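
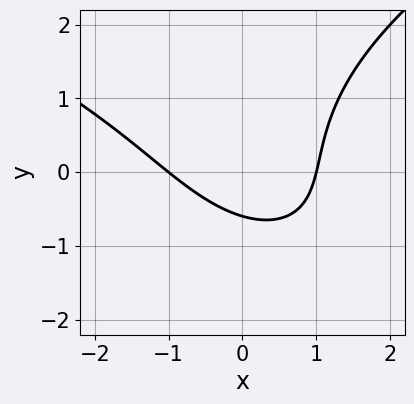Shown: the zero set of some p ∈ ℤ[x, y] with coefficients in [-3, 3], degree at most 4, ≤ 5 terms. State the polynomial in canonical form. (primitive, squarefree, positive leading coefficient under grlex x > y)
y^3 - 2*x^2 - 2*x*y + 3*y + 2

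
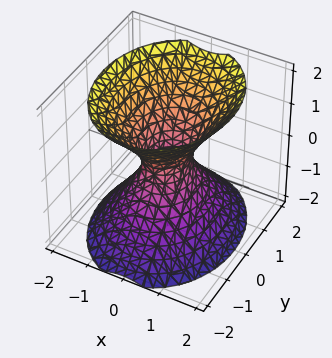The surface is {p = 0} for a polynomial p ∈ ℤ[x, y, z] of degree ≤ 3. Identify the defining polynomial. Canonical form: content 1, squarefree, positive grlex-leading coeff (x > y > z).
3*x^2 + 2*y^2 - 2*z^2 - 1

First, the degree is 2 — an hourglass — one-sheet hyperboloid; a quadric.
Then, symmetries: mirror symmetry y ↦ −y ⇒ only even powers of y; mirror symmetry x ↦ −x ⇒ only even powers of x; mirror symmetry z ↦ −z ⇒ only even powers of z.
Then, reading off the gridlines: the surface avoids every integer z-axis point in the box.
Finally, the integer polynomial consistent with all of this is the stated p.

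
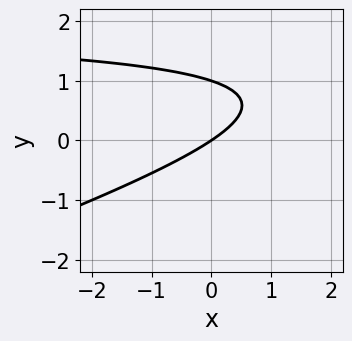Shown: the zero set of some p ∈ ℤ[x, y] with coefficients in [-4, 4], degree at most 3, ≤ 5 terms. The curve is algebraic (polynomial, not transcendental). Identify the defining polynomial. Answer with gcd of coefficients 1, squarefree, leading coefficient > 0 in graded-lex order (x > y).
x*y - 3*y^2 - 2*x + 3*y

1. Degree: the shape is more complex than any degree-1 curve, so deg p = 2.
2. Against the integer gridlines: among the integer gridlines, it crosses the y-axis at y ∈ {0, 1}; it crosses the x-axis at the gridline x = 0.
3. Fitting integer coefficients to these (and the overall shape) gives p.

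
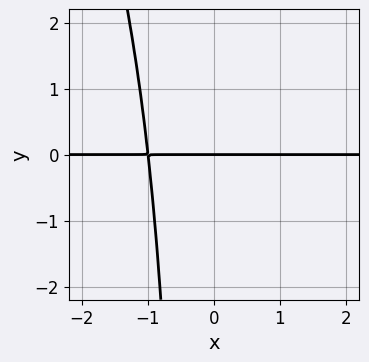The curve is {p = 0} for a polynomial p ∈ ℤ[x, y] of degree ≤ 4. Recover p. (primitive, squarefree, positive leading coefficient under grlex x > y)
(a) Degree: no degree-3 curve has this shape, so deg p = 4.
(b) From the axis intercepts and sections: every point of the x-axis in the box is on the curve; it meets the y-axis at y = 0 (among the integer gridlines).
(c) Putting this together gives p.

3*x^3*y + x^2*y^2 + 3*y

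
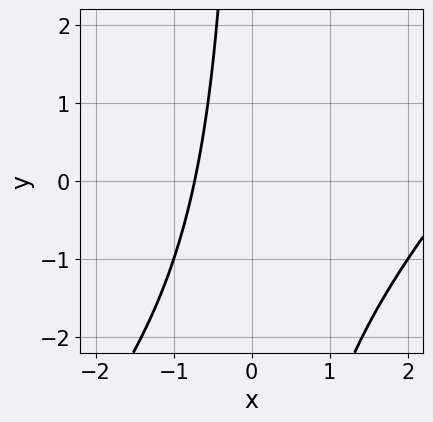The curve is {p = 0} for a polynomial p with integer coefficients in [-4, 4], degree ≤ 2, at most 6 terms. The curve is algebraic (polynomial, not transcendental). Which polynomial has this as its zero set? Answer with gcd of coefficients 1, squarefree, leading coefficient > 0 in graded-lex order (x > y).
x^2 - x*y - 2*x - 2

First, degree: no degree-1 curve has this shape, so deg p = 2.
Next, observable constraints: no y-intercept at any integer in the box.
Finally, these observations pin down the coefficients.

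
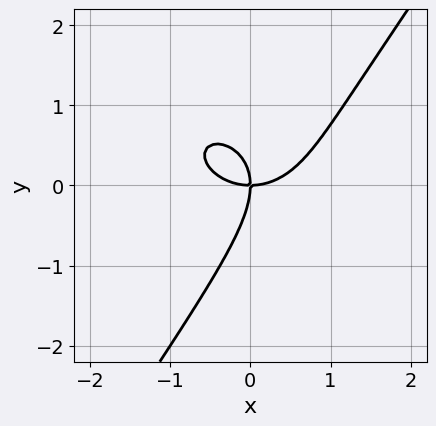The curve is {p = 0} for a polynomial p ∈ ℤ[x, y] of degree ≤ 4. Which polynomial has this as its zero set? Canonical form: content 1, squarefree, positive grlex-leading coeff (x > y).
2*x^3 + 2*x*y^2 - 2*y^3 - 3*x*y

First, deg p = 3.
Next, against the integer gridlines: one x-axis crossing is at x = 0; it crosses the y-axis at the gridline y = 0.
Finally, the integer polynomial consistent with all of this is the stated p.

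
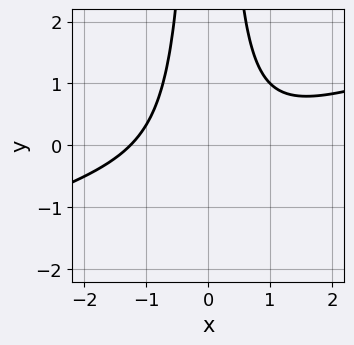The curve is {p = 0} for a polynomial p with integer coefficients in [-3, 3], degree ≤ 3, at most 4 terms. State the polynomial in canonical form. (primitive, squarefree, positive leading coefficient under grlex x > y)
x^3 - 3*x^2*y + 2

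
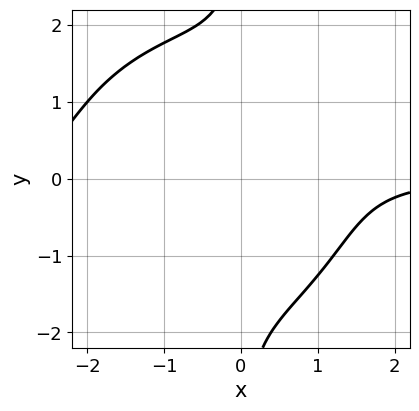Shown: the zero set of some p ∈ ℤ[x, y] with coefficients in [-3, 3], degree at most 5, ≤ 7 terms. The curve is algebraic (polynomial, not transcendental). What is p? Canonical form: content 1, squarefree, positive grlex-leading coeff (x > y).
First, degree: a generic line meets the curve in up to 4 points, so deg p = 4.
Then, observable constraints: the curve avoids every integer x-axis point in the box; the curve avoids every integer y-axis point in the box.
Finally, these observations pin down the coefficients.

x^3*y + x*y^3 + x^2*y - 2*x*y + 2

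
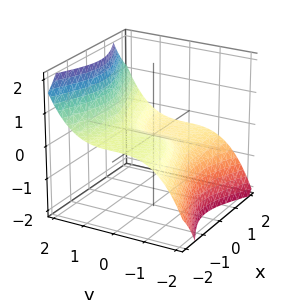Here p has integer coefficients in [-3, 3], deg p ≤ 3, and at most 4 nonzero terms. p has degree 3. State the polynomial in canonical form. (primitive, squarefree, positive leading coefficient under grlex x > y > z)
x^2*z - y^3 + x + 2*z

1. The degree is 3 — no degree-2 surface has this shape.
2. Observable constraints: it crosses the y-axis at the gridline y = 0; it meets the z-axis at z = 0 (among the integer gridlines); one x-axis crossing is at x = 0.
3. The integer polynomial consistent with all of this is the stated p.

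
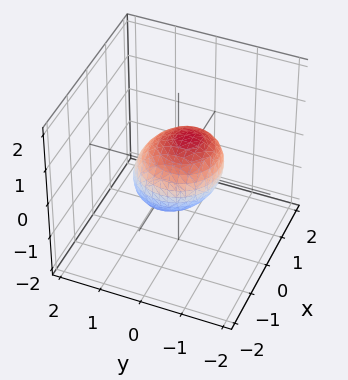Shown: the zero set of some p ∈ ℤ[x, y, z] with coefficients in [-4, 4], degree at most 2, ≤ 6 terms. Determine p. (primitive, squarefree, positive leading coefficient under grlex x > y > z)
deg p = 2. The shape is more complex than any degree-1 surface.
From the visible intercepts: among the integer gridlines, it crosses the z-axis at z ∈ {-1, 1}; among the integer gridlines, it crosses the x-axis at x ∈ {-1, 1}.
These observations pin down the coefficients. Check: (0, 1, 0) on the y-axis lies on the surface, and p(0, 1, 0) = 0. ✓

2*x^2 + 2*y^2 + y*z + 2*z^2 - 2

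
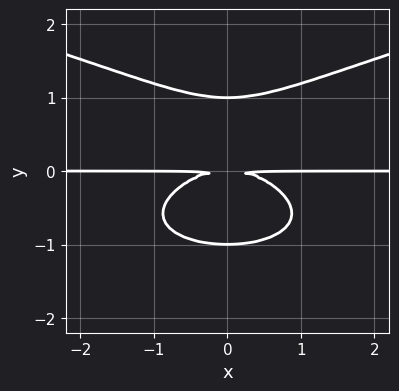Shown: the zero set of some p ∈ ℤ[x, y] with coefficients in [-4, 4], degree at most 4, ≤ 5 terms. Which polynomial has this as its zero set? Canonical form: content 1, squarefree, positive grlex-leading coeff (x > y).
1. Degree: a generic line meets the curve in up to 4 points, so deg p = 4.
2. Symmetries: the x ↦ −x reflection is a symmetry, so x appears only in even powers.
3. Reading off the gridlines: the y-axis gridline crossings are at y ∈ {-1, 1}; the visible x-axis segment lies entirely on the curve.
4. Together with the visible shape, these determine p as stated.

2*y^4 - x^2*y - 2*y^2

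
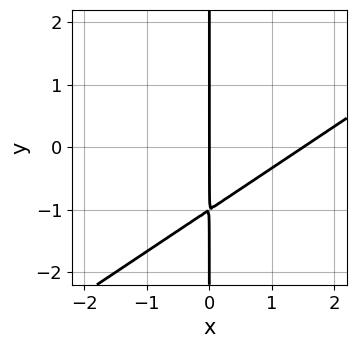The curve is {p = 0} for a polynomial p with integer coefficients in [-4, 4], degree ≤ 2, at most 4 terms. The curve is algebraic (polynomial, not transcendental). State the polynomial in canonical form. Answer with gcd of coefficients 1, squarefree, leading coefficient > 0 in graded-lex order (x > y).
(a) deg p = 2.
(b) Reading off the gridlines: every point of the y-axis in the box is on the curve; it meets the x-axis at x = 0 (among the integer gridlines).
(c) Together with the visible shape, these determine p as stated.

2*x^2 - 3*x*y - 3*x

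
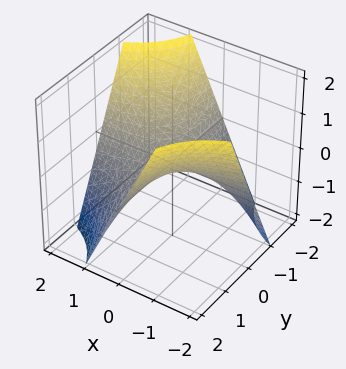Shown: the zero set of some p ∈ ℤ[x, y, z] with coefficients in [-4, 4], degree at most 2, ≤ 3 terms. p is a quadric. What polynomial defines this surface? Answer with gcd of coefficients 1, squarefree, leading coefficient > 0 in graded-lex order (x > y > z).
x*y + z

First, degree: a saddle surface; a quadric, so deg p = 2.
Then, observable constraints: every point of the y-axis in the box is on the surface; the visible x-axis segment lies entirely on the surface; it crosses the z-axis at the gridline z = 0.
Finally, these observations pin down the coefficients.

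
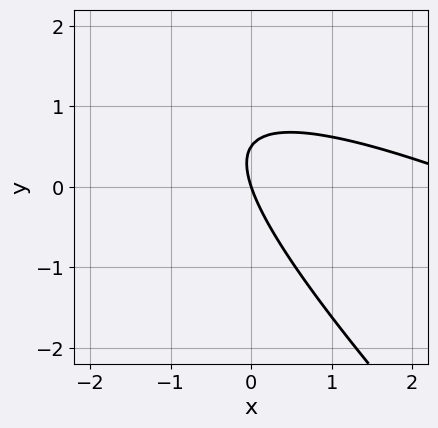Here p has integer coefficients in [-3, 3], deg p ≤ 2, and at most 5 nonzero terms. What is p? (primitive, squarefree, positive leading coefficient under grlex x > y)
First, deg p = 2. The shape is more complex than any degree-1 curve.
Then, against the integer gridlines: it meets the y-axis at y = 0 (among the integer gridlines); it meets the x-axis at x = 0 (among the integer gridlines).
Finally, fitting integer coefficients to these (and the overall shape) gives p.

x^2 + 3*x*y + 2*y^2 - 3*x - y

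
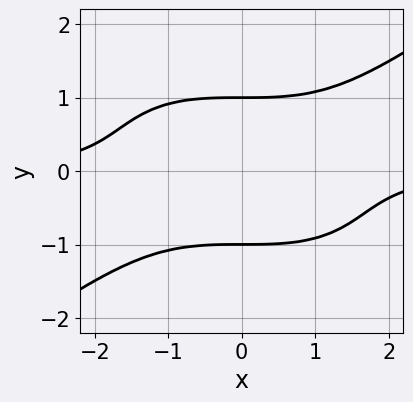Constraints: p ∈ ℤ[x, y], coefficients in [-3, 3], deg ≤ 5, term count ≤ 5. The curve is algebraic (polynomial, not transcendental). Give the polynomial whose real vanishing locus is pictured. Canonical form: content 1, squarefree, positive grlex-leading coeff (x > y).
x^3*y - 3*y^4 + 3

First, the degree is 4 — the shape is more complex than any degree-3 curve.
Then, from the visible intercepts: among the integer gridlines, it crosses the y-axis at y ∈ {-1, 1}; the curve avoids every integer x-axis point in the box.
Finally, putting this together gives p.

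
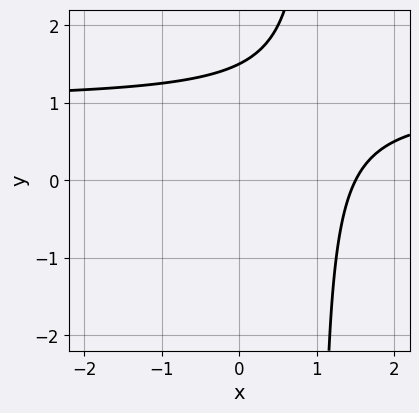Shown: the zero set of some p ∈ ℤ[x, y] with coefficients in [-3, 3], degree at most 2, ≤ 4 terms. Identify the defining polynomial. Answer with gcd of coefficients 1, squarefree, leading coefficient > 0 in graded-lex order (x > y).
2*x*y - 2*x - 2*y + 3

1. deg p = 2.
2. Putting this together gives p.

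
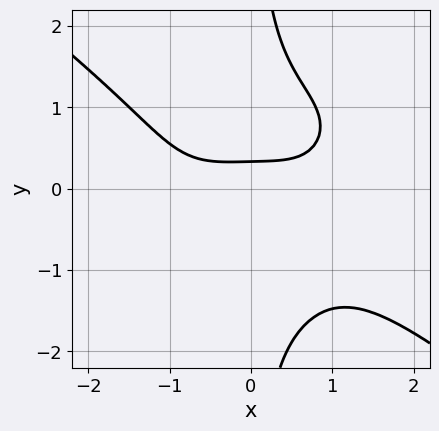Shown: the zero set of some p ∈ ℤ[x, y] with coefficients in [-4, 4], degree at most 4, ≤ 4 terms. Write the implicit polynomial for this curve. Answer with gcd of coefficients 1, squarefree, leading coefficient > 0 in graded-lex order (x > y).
(a) deg p = 4.
(b) Checking where it meets the axes: the curve avoids every integer x-axis point in the box.
(c) Solving for integer coefficients yields p as stated.

x^4 + 2*x*y^3 - 3*y + 1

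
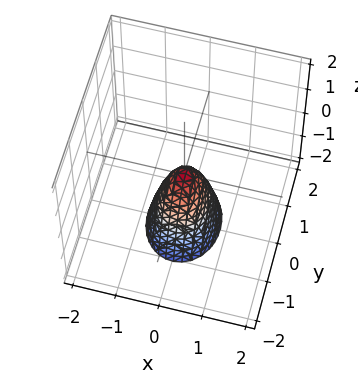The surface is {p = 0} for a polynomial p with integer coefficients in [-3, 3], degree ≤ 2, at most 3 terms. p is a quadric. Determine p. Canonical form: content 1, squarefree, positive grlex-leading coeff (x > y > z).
3*x^2 + 2*y^2 + z

First, degree: a paraboloid; a quadric, so deg p = 2.
Next, symmetries: it's symmetric under y → −y, forcing even powers of y; it's symmetric under x → −x, forcing even powers of x.
Next, from the axis intercepts and sections: it crosses the z-axis at the gridline z = 0; it meets the y-axis at y = 0 (among the integer gridlines).
Finally, solving for integer coefficients yields p as stated.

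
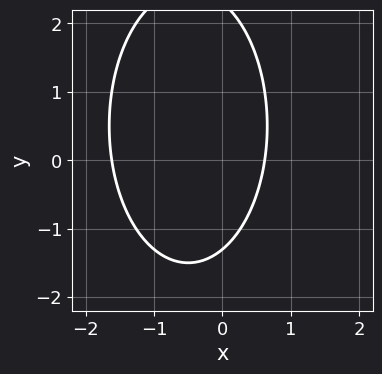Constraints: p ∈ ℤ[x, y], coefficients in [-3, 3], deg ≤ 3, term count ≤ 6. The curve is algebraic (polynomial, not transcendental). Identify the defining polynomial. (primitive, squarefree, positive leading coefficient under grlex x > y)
3*x^2 + y^2 + 3*x - y - 3

1. Degree: the shape is more complex than any degree-1 curve, so deg p = 2.
2. Putting this together gives p.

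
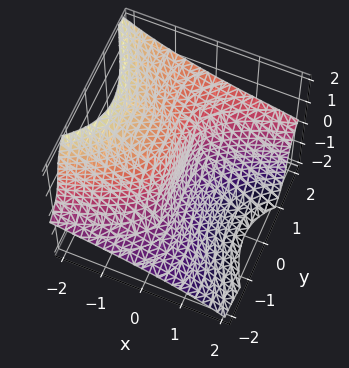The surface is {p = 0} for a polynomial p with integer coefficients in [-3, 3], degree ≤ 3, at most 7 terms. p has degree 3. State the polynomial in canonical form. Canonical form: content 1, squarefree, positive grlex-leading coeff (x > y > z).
2*x*z^2 - y^3 + 2*y^2*z + 2*z^3 + 3*x

1. Degree: the shape is more complex than any degree-2 surface, so deg p = 3.
2. From the visible intercepts: it meets the x-axis at x = 0 (among the integer gridlines); it meets the y-axis at y = 0 (among the integer gridlines).
3. Matching integer coefficients to the picture gives p.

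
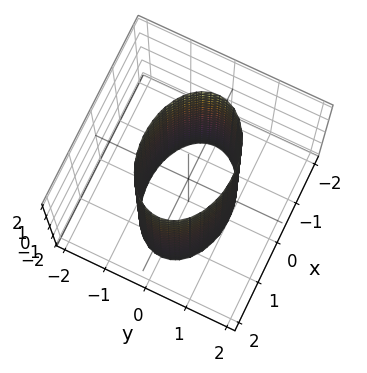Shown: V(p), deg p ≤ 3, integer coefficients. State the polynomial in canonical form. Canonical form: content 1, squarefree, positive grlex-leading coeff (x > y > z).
x^2 + 2*y^2 - 2

The degree is 2 — a cylinder; a quadric.
Symmetries: it's symmetric under x → −x, forcing even powers of x; it's symmetric under y → −y, forcing even powers of y; it's symmetric under z → −z, forcing even powers of z.
Observable constraints: the surface avoids every integer z-axis point in the box; the y-axis gridline crossings are at y ∈ {-1, 1}.
Assembling these constraints gives the stated polynomial.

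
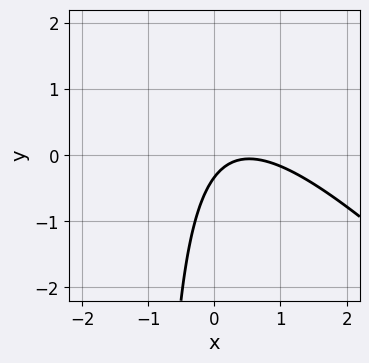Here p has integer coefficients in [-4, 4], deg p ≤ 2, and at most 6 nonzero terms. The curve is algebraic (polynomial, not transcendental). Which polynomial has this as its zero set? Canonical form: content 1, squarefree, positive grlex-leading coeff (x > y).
3*x^2 + 3*x*y - 3*x + 3*y + 1

(a) deg p = 2.
(b) Observable constraints: the curve avoids every integer x-axis point in the box.
(c) Solving for integer coefficients yields p as stated.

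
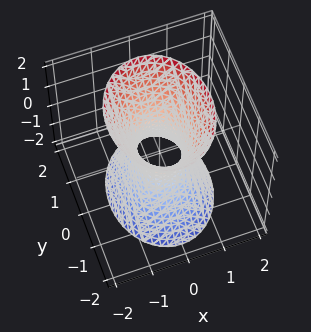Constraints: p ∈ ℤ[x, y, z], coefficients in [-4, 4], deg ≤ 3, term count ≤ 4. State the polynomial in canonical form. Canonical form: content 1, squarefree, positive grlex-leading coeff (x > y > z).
First, degree: an hourglass — one-sheet hyperboloid; a quadric, so deg p = 2.
Next, symmetries: it's symmetric under z → −z, forcing even powers of z; it's symmetric under y → −y, forcing even powers of y; the x ↦ −x reflection is a symmetry, so x appears only in even powers.
Next, against the integer gridlines: the surface avoids every integer z-axis point in the box.
Finally, fitting integer coefficients to these (and the overall shape) gives p.

3*x^2 + 2*y^2 - z^2 - 1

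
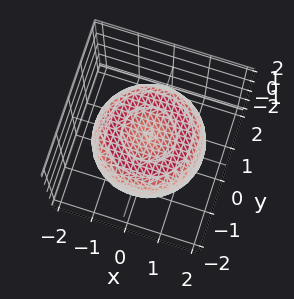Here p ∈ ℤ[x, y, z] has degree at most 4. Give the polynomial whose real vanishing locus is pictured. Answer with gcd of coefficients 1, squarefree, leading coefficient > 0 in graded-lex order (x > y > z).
Degree: no degree-3 surface has this shape, so deg p = 4.
Symmetries: the surface is invariant under rotation about z: p = q(x² + y², z).
Observable constraints: a circular section at z = 0 has radius between 1 and 2.
These observations pin down the coefficients.

x^4 + 2*x^2*y^2 + y^4 - 2*x^2 - 2*y^2 + 3*z^2 - 1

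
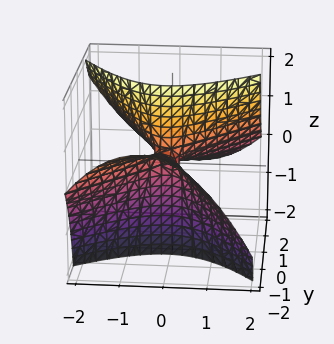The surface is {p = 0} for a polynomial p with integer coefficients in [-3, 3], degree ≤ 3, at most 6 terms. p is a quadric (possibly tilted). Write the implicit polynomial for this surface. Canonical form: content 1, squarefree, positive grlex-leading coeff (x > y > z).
2*x^2 - x*y - y^2 - 3*y*z - z

deg p = 2.
Reading off the gridlines: one z-axis crossing is at z = 0; it meets the y-axis at y = 0 (among the integer gridlines); it crosses the x-axis at the gridline x = 0.
The integer polynomial consistent with all of this is the stated p.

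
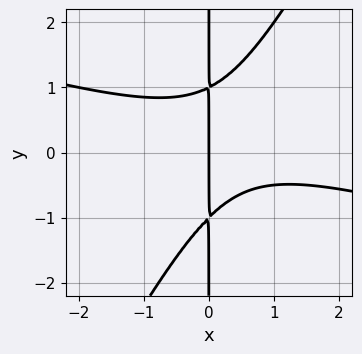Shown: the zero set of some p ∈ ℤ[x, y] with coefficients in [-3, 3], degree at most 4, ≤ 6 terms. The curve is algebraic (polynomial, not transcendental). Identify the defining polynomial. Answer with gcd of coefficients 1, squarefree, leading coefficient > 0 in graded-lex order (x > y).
(a) Degree: the shape is more complex than any degree-2 curve, so deg p = 3.
(b) Against the integer gridlines: it meets the x-axis at x = 0 (among the integer gridlines); the visible y-axis segment lies entirely on the curve.
(c) Assembling these constraints gives the stated polynomial.

x^3 + 3*x^2*y - 2*x*y^2 - x^2 + 2*x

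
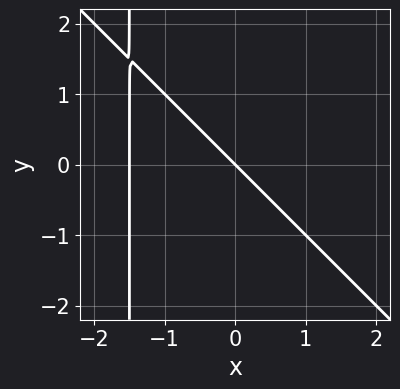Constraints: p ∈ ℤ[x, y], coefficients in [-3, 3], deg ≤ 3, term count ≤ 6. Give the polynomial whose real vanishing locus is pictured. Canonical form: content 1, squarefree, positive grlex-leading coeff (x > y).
(a) The degree is 2 — no degree-1 curve has this shape.
(b) Checking where it meets the axes: it meets the x-axis at x = 0 (among the integer gridlines); one y-axis crossing is at y = 0.
(c) Solving for integer coefficients yields p as stated.

2*x^2 + 2*x*y + 3*x + 3*y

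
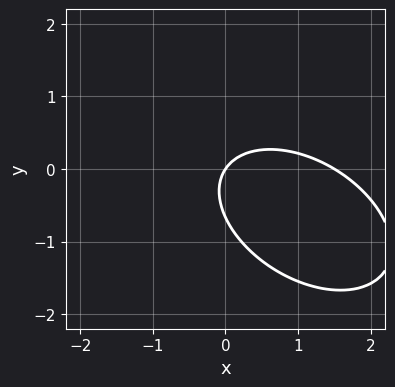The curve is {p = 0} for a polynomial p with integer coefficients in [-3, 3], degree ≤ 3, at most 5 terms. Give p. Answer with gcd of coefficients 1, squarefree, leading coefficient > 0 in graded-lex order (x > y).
deg p = 2. No degree-1 curve has this shape.
From the axis intercepts and sections: it crosses the y-axis at the gridline y = 0; it meets the x-axis at x = 0 (among the integer gridlines).
The integer polynomial consistent with all of this is the stated p.

2*x^2 + 2*x*y + 3*y^2 - 3*x + 2*y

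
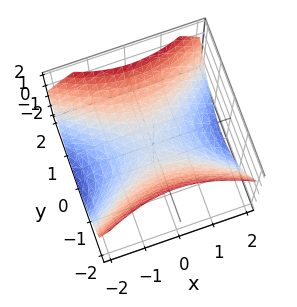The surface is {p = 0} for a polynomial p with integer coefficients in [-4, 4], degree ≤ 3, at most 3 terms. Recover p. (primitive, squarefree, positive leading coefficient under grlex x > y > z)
x^2 - 2*y^2 + 3*z

First, deg p = 2.
Next, symmetries: it's symmetric under y → −y, forcing even powers of y; the x ↦ −x reflection is a symmetry, so x appears only in even powers.
Then, from the axis intercepts and sections: one y-axis crossing is at y = 0; one x-axis crossing is at x = 0; one z-axis crossing is at z = 0.
Finally, putting this together gives p.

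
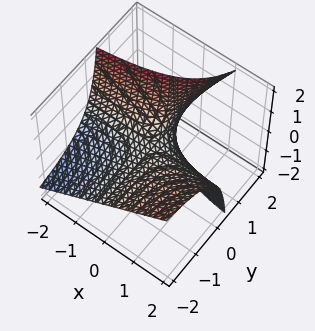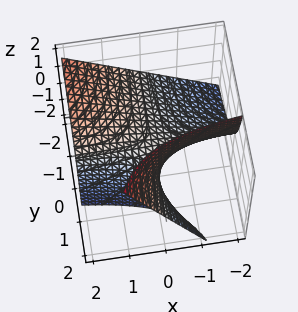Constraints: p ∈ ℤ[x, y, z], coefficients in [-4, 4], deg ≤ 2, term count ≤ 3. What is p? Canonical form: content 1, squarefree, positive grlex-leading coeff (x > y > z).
The degree is 2 — no degree-1 surface has this shape.
Reading off the gridlines: every point of the y-axis in the box is on the surface; the visible x-axis segment lies entirely on the surface; it meets the z-axis at z = 0 (among the integer gridlines).
Fitting integer coefficients to these (and the overall shape) gives p.

x*y - y*z + z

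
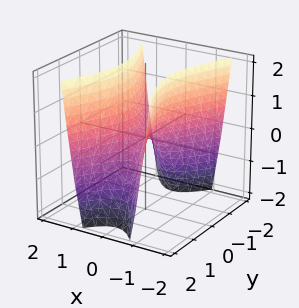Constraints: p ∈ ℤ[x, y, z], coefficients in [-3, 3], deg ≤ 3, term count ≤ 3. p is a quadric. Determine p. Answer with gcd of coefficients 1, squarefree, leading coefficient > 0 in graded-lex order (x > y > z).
(a) Degree: a saddle surface; a quadric, so deg p = 2.
(b) Symmetries: mirror symmetry x ↦ −x ⇒ only even powers of x; the y ↦ −y reflection is a symmetry, so y appears only in even powers.
(c) Against the integer gridlines: one z-axis crossing is at z = 0; it crosses the y-axis at the gridline y = 0; one x-axis crossing is at x = 0.
(d) Matching integer coefficients to the picture gives p.

3*x^2 - y^2 - z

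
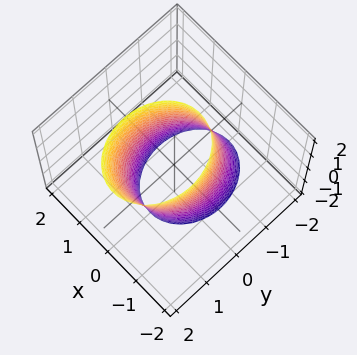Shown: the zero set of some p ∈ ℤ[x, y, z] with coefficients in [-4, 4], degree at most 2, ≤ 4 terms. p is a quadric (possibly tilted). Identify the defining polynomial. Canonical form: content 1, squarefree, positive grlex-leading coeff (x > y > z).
3*x^2 + 2*y^2 - y*z - 3

deg p = 2. No degree-1 surface has this shape.
Checking where it meets the axes: the x-axis gridline crossings are at x ∈ {-1, 1}; it misses every integer gridline on the z-axis.
These observations pin down the coefficients.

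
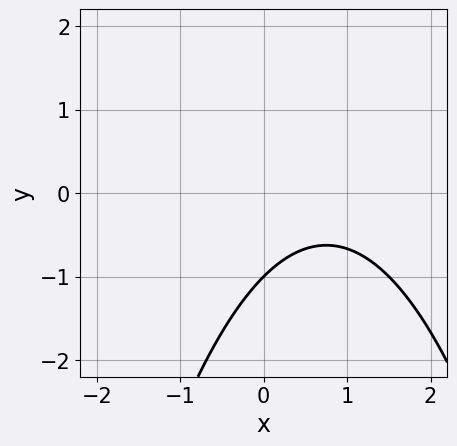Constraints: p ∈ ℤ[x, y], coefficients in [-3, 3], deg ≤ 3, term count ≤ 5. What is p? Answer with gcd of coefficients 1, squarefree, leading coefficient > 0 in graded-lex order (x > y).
2*x^2 - 3*x + 3*y + 3

First, the degree is 2 — no degree-1 curve has this shape.
Then, against the integer gridlines: one y-axis crossing is at y = -1; no x-intercept at any integer in the box.
Finally, matching integer coefficients to the picture gives p.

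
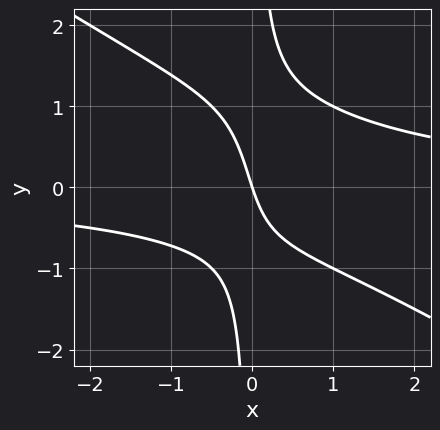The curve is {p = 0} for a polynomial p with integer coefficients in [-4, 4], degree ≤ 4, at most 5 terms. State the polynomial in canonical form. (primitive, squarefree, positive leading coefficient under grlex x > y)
1. deg p = 3.
2. Observable constraints: it meets the y-axis at y = 0 (among the integer gridlines); one x-axis crossing is at x = 0.
3. Putting this together gives p.

2*x^2*y + 3*x*y^2 - x*y - 3*x - y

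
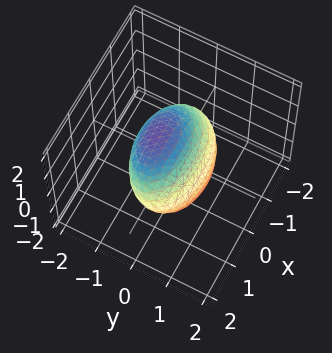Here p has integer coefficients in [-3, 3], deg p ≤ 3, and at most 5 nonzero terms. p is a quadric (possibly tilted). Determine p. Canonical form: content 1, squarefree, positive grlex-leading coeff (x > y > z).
(a) Degree: a generic line meets the surface in up to 2 points, so deg p = 2.
(b) Matching integer coefficients to the picture gives p.

x^2 + 3*y^2 + 3*y*z + 3*z^2 - 2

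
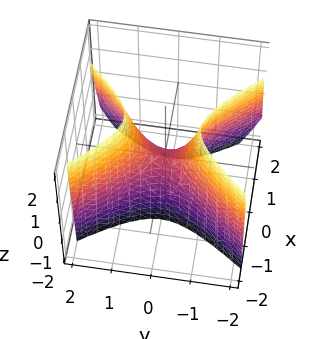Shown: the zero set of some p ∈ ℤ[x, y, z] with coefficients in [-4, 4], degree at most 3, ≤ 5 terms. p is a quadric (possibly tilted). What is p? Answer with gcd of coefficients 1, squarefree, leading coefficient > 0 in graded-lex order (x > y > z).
3*x^2 + x*z - 2*y^2 + z

(a) The degree is 2 — the shape is more complex than any degree-1 surface.
(b) From the axis intercepts and sections: it meets the z-axis at z = 0 (among the integer gridlines); one y-axis crossing is at y = 0; it meets the x-axis at x = 0 (among the integer gridlines).
(c) Putting this together gives p.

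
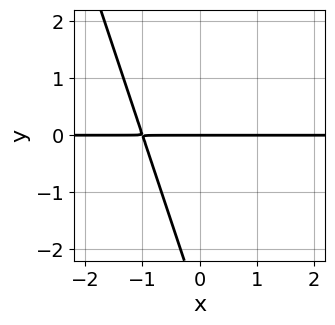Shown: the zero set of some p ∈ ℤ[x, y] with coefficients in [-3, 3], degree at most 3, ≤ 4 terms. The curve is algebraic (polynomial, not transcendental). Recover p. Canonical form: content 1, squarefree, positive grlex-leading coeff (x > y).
3*x*y + y^2 + 3*y

Degree: a generic line meets the curve in up to 2 points, so deg p = 2.
From the visible intercepts: one y-axis crossing is at y = 0; every point of the x-axis in the box is on the curve.
These observations pin down the coefficients.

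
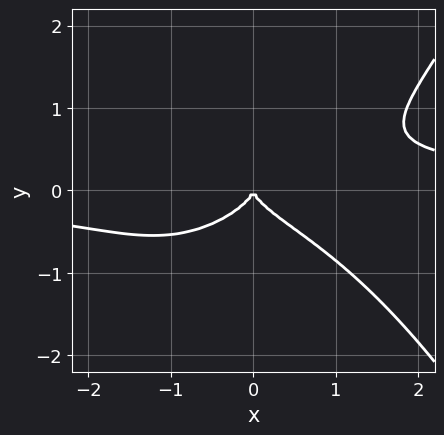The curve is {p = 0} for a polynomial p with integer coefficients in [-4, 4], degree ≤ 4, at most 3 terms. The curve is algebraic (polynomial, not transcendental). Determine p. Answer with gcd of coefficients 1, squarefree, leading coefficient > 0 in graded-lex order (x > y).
x^3*y - 3*y^3 - x^2

(a) deg p = 4.
(b) From the visible intercepts: one x-axis crossing is at x = 0; it crosses the y-axis at the gridline y = 0.
(c) Putting this together gives p.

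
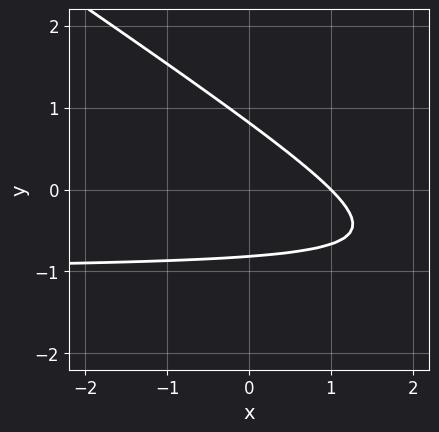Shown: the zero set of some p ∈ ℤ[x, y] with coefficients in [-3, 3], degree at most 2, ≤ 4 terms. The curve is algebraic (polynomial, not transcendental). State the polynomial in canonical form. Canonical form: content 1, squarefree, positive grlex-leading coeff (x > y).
2*x*y + 3*y^2 + 2*x - 2

(a) The degree is 2 — the shape is more complex than any degree-1 curve.
(b) Checking where it meets the axes: it crosses the x-axis at the gridline x = 1.
(c) Solving for integer coefficients yields p as stated.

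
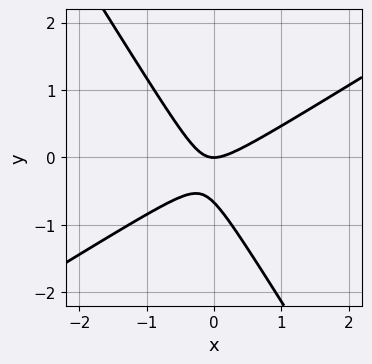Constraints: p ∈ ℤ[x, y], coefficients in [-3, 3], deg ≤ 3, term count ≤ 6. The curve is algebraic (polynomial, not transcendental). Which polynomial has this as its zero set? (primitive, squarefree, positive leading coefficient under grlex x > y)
(a) deg p = 2.
(b) Checking where it meets the axes: it crosses the y-axis at the gridline y = 0; it meets the x-axis at x = 0 (among the integer gridlines).
(c) Matching integer coefficients to the picture gives p.

3*x^2 - 3*x*y - 3*y^2 - 2*y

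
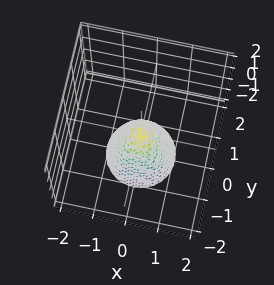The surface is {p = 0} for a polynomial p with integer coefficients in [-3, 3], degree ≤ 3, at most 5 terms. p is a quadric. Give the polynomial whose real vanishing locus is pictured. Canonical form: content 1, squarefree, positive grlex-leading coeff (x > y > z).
1. Degree: a single bowl opening along one axis; a quadric, so deg p = 2.
2. Symmetries: the surface is invariant under rotation about z: p = q(x² + y², z).
3. Observable constraints: a circular section at z = -1 has radius between 0 and 1; one x-axis crossing is at x = 0; one z-axis crossing is at z = 0; it meets the y-axis at y = 0 (among the integer gridlines).
4. Assembling these constraints gives the stated polynomial.

2*x^2 + 2*y^2 + z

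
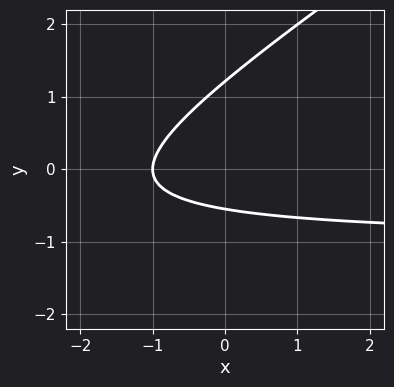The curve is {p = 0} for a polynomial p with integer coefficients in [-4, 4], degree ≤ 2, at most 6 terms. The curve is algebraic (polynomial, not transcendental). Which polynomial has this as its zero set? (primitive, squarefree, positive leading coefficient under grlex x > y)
(a) deg p = 2.
(b) Reading off the gridlines: one x-axis crossing is at x = -1.
(c) The integer polynomial consistent with all of this is the stated p.

2*x*y - 3*y^2 + 2*x + 2*y + 2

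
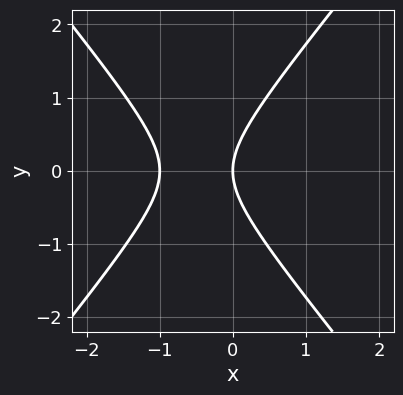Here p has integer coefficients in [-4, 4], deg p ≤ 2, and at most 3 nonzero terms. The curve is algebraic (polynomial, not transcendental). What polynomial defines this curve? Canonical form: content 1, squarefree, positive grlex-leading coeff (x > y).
The degree is 2 — no degree-1 curve has this shape.
Symmetries: mirror symmetry y ↦ −y ⇒ only even powers of y.
From the axis intercepts and sections: it crosses the y-axis at the gridline y = 0; the x-axis gridline crossings are at x ∈ {-1, 0}.
Fitting integer coefficients to these (and the overall shape) gives p.

3*x^2 - 2*y^2 + 3*x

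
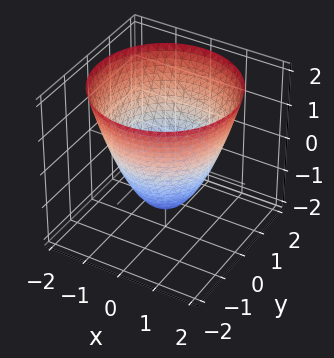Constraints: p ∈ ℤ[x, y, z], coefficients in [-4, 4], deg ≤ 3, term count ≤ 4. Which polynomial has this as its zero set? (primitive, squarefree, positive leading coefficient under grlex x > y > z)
2*x^2 + 2*y^2 - 2*z - 3

First, degree: a generic line meets the surface in up to 2 points, so deg p = 2.
Next, symmetries: rotational symmetry about the z-axis ⇒ p depends on x, y only through x² + y².
Next, from the axis intercepts and sections: a circular section at z = 0 has radius between 1 and 2.
Finally, putting this together gives p.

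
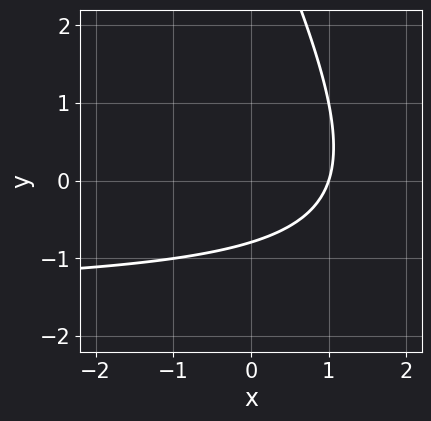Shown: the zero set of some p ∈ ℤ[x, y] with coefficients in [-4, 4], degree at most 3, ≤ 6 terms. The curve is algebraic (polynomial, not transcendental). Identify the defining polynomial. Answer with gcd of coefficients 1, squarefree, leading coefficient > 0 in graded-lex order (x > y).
2*x*y + y^2 + 3*x - 3*y - 3

First, the degree is 2 — no degree-1 curve has this shape.
Next, observable constraints: one x-axis crossing is at x = 1.
Finally, fitting integer coefficients to these (and the overall shape) gives p.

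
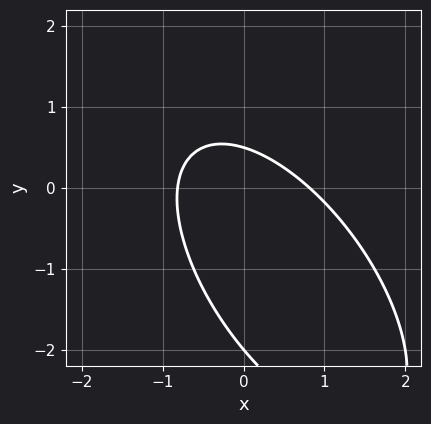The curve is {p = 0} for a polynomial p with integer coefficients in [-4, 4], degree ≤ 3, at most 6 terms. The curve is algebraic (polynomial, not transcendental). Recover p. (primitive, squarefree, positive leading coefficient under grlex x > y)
(a) deg p = 2. A generic line meets the curve in up to 2 points.
(b) Against the integer gridlines: it meets the y-axis at y = -2 (among the integer gridlines).
(c) The integer polynomial consistent with all of this is the stated p.

3*x^2 + 3*x*y + 2*y^2 + 3*y - 2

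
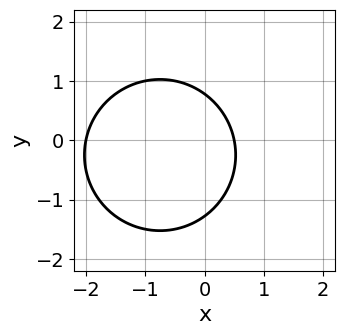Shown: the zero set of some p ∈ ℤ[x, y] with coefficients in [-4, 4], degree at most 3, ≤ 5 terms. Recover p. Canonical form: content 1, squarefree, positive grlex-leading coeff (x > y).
2*x^2 + 2*y^2 + 3*x + y - 2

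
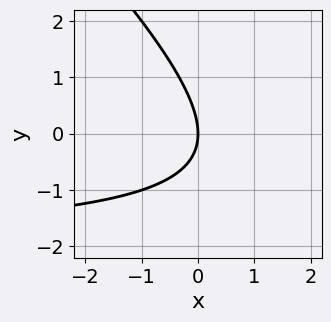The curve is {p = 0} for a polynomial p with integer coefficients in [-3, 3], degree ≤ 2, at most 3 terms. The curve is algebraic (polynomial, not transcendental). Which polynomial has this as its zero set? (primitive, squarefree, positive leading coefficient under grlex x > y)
First, the degree is 2 — a generic line meets the curve in up to 2 points.
Then, from the visible intercepts: one x-axis crossing is at x = 0; it meets the y-axis at y = 0 (among the integer gridlines).
Finally, solving for integer coefficients yields p as stated.

x*y + y^2 + 2*x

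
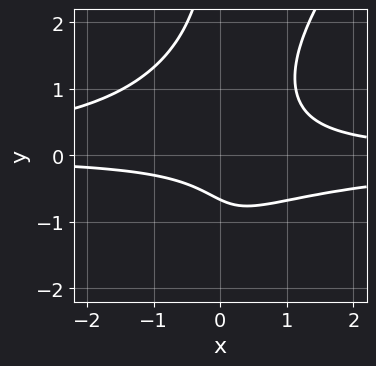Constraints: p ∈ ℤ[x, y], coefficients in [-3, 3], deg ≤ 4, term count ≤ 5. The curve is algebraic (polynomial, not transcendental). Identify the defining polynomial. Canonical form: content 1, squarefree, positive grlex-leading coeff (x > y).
(a) deg p = 4. No degree-3 curve has this shape.
(b) From the visible intercepts: no x-intercept at any integer in the box.
(c) Putting this together gives p.

3*x^2*y^2 - 2*x*y^3 + 3*x*y - 3*y - 2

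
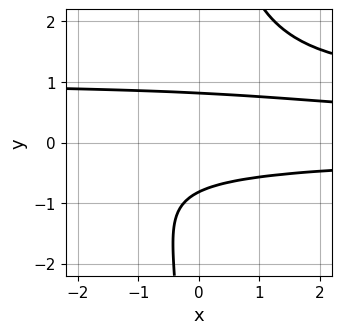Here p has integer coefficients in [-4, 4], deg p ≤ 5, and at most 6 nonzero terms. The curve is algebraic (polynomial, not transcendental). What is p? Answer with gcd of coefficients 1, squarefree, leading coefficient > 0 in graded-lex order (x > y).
(a) The degree is 4 — a generic line meets the curve in up to 4 points.
(b) Against the integer gridlines: the curve avoids every integer x-axis point in the box.
(c) Fitting integer coefficients to these (and the overall shape) gives p.

2*x*y^3 - 2*x*y^2 - 3*y^2 + 2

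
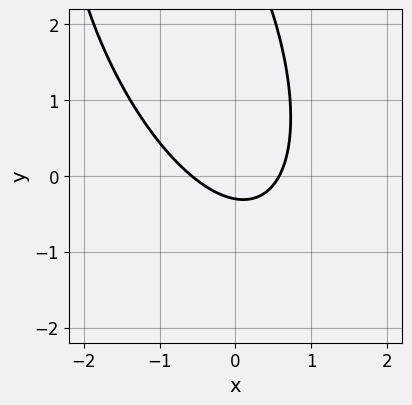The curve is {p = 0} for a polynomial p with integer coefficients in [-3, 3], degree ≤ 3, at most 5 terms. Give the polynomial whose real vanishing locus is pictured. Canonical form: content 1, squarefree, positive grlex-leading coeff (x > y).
3*x^2 + 2*x*y + y^2 - 3*y - 1

The degree is 2 — a generic line meets the curve in up to 2 points.
Solving for integer coefficients yields p as stated.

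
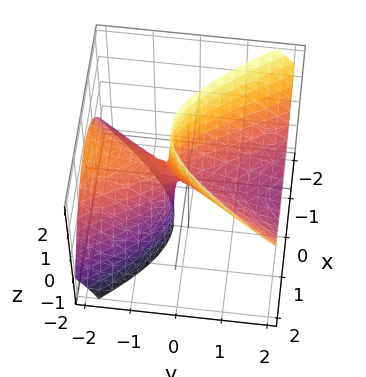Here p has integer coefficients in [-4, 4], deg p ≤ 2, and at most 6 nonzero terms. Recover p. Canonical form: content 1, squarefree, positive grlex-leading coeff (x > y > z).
3*x^2 - y^2 - 3*y*z - z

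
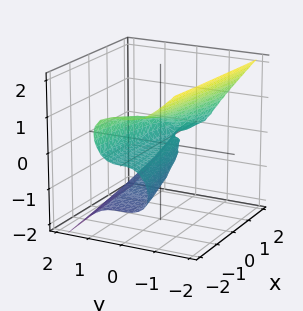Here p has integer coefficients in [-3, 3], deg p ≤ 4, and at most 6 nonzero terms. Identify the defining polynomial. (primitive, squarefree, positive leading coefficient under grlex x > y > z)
1. The degree is 3 — the shape is more complex than any degree-2 surface.
2. From the axis intercepts and sections: the visible x-axis segment lies entirely on the surface; one y-axis crossing is at y = 0; it meets the z-axis at z = 0 (among the integer gridlines).
3. Assembling these constraints gives the stated polynomial.

3*y^3 + 2*z^3 + x*z - z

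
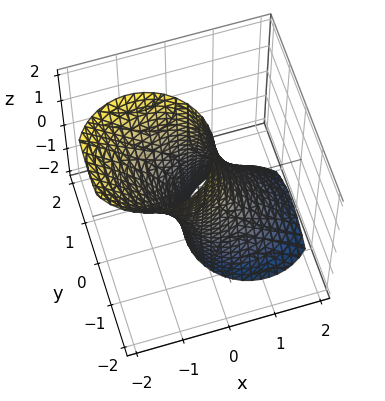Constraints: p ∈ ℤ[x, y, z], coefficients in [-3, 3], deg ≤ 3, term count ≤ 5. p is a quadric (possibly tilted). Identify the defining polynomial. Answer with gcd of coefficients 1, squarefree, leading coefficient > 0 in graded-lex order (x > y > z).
3*x^2 + 3*x*z + 3*y^2 - 2

First, deg p = 2. No degree-1 surface has this shape.
Next, from the axis intercepts and sections: it misses every integer gridline on the z-axis.
Finally, solving for integer coefficients yields p as stated.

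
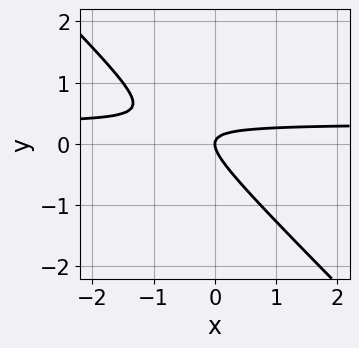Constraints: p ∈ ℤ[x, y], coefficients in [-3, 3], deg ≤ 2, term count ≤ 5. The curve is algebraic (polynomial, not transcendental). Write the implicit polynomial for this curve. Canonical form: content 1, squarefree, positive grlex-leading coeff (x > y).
3*x*y + 3*y^2 - x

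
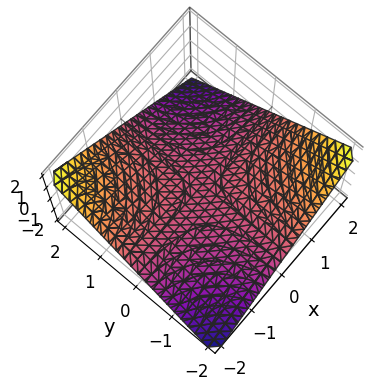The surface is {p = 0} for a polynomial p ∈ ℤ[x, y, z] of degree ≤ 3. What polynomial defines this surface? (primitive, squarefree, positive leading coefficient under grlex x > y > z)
x*y + 2*z

deg p = 2.
Observable constraints: every point of the y-axis in the box is on the surface; every point of the x-axis in the box is on the surface; it meets the z-axis at z = 0 (among the integer gridlines).
Together with the visible shape, these determine p as stated.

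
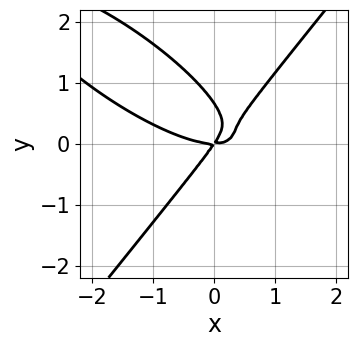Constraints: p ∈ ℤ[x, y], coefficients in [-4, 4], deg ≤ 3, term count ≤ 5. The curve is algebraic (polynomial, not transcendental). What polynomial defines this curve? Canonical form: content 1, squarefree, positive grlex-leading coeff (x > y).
1. deg p = 3. A generic line meets the curve in up to 3 points.
2. Reading off the gridlines: one x-axis crossing is at x = 0; it meets the y-axis at y = 0 (among the integer gridlines).
3. The integer polynomial consistent with all of this is the stated p.

2*x^3 + 3*x^2*y - 3*y^3 - 3*x*y + 2*y^2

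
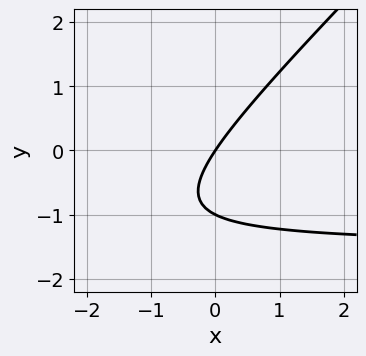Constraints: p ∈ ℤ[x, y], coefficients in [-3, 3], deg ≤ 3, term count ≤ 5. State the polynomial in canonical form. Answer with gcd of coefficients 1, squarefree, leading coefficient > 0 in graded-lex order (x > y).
2*x*y - 2*y^2 + 3*x - 2*y

First, the degree is 2 — no degree-1 curve has this shape.
Next, reading off the gridlines: the y-axis gridline crossings are at y ∈ {-1, 0}; it crosses the x-axis at the gridline x = 0.
Finally, these observations pin down the coefficients.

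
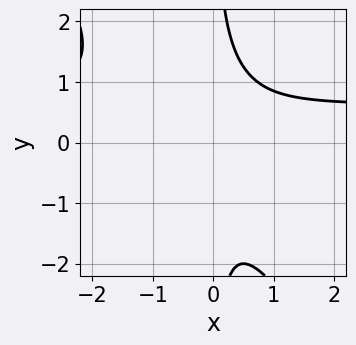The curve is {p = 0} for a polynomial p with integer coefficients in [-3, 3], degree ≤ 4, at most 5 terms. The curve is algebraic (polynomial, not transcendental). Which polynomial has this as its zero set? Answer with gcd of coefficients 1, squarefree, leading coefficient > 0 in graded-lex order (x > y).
3*x^2*y + 2*x*y^2 - 2*x^2 - 2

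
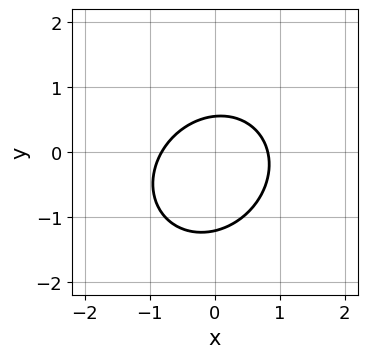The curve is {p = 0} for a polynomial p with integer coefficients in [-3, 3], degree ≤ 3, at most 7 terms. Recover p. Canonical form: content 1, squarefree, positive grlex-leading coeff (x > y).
(a) deg p = 2. The shape is more complex than any degree-1 curve.
(b) The integer polynomial consistent with all of this is the stated p.

3*x^2 - x*y + 3*y^2 + 2*y - 2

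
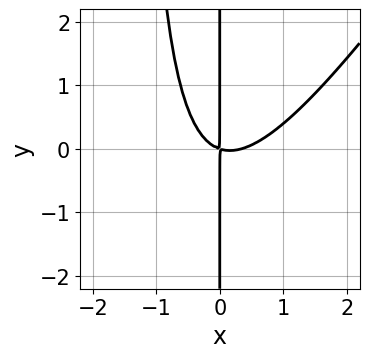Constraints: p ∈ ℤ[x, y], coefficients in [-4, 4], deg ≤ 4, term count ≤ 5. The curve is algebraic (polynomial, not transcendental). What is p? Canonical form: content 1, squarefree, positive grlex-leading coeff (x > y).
(a) deg p = 3. A generic line meets the curve in up to 3 points.
(b) From the axis intercepts and sections: the visible y-axis segment lies entirely on the curve.
(c) Putting this together gives p.

3*x^3 - 2*x^2*y - x^2 - 3*x*y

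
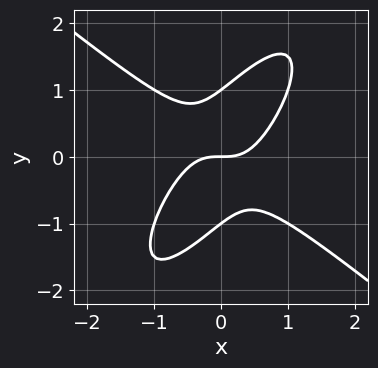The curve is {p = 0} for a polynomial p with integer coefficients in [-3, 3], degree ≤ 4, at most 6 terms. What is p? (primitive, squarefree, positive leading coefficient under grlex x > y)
(a) Degree: a generic line meets the curve in up to 3 points, so deg p = 3.
(b) Reading off the gridlines: among the integer gridlines, it crosses the y-axis at y ∈ {-1, 0, 1}; it meets the x-axis at x = 0 (among the integer gridlines).
(c) Together with the visible shape, these determine p as stated.

3*x^3 - 3*x*y^2 + 2*y^3 - 2*y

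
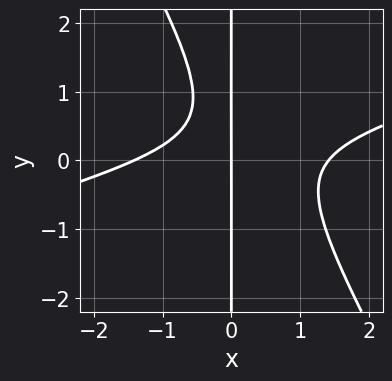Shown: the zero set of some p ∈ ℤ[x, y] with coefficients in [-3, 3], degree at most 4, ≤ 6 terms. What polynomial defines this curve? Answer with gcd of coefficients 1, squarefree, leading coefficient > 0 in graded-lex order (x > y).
(a) Degree: a generic line meets the curve in up to 3 points, so deg p = 3.
(b) From the visible intercepts: every point of the y-axis in the box is on the curve; one x-axis crossing is at x = 0.
(c) These observations pin down the coefficients.

x^3 - 3*x^2*y - 2*x*y^2 + 2*x*y - 2*x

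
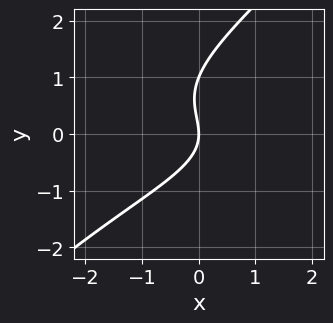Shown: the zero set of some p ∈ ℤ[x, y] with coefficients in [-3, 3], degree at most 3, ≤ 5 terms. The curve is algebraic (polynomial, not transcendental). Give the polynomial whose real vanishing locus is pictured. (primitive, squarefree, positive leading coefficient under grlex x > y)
2*x*y^2 - 2*y^3 + 2*y^2 + 3*x

(a) Degree: a generic line meets the curve in up to 3 points, so deg p = 3.
(b) From the axis intercepts and sections: it crosses the x-axis at the gridline x = 0; the y-axis gridline crossings are at y ∈ {0, 1}.
(c) Solving for integer coefficients yields p as stated.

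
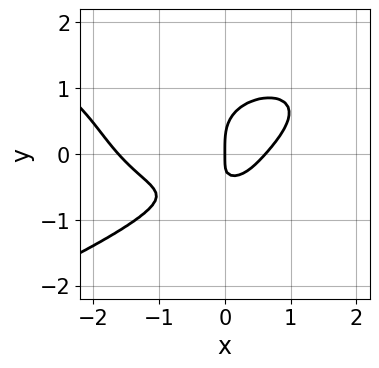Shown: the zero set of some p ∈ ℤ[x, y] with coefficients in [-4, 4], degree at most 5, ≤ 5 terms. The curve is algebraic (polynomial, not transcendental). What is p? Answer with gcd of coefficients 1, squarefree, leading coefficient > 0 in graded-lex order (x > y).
1. Degree: no degree-3 curve has this shape, so deg p = 4.
2. Reading off the gridlines: one y-axis crossing is at y = 0; it meets the x-axis at x = 0 (among the integer gridlines).
3. Assembling these constraints gives the stated polynomial.

2*y^4 + x^3 + x^2 - 2*x*y - x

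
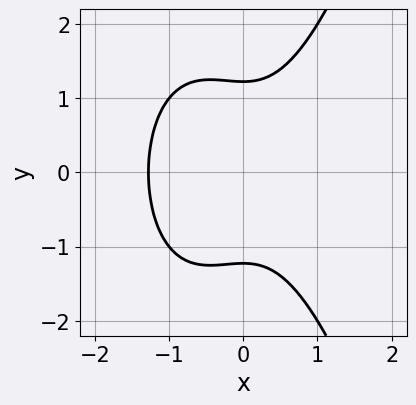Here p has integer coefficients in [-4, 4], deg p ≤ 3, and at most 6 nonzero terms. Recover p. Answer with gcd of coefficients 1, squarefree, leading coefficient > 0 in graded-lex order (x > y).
1. Degree: the shape is more complex than any degree-2 curve, so deg p = 3.
2. Symmetries: it's symmetric under y → −y, forcing even powers of y.
3. Matching integer coefficients to the picture gives p.

3*x^3 + 2*x^2 - 2*y^2 + 3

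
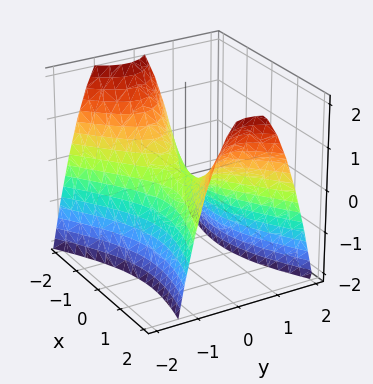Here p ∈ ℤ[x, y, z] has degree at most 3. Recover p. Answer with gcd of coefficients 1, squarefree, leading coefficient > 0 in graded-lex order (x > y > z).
x^2 + x*y - 3*y^2 - 2*z

1. The degree is 2 — no degree-1 surface has this shape.
2. Reading off the gridlines: it crosses the y-axis at the gridline y = 0; it meets the x-axis at x = 0 (among the integer gridlines).
3. Matching integer coefficients to the picture gives p.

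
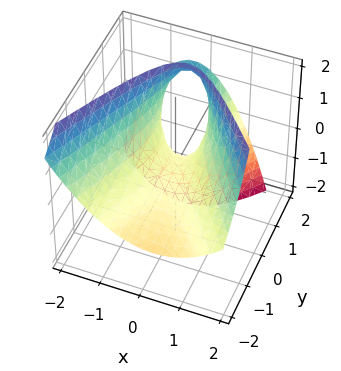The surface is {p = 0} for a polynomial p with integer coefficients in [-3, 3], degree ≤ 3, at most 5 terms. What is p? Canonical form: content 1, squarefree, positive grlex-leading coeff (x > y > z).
3*x^2 + x*y - y^2 + 3*y*z - 3*z

(a) The degree is 2 — no degree-1 surface has this shape.
(b) Reading off the gridlines: it crosses the x-axis at the gridline x = 0; it meets the y-axis at y = 0 (among the integer gridlines).
(c) Fitting integer coefficients to these (and the overall shape) gives p.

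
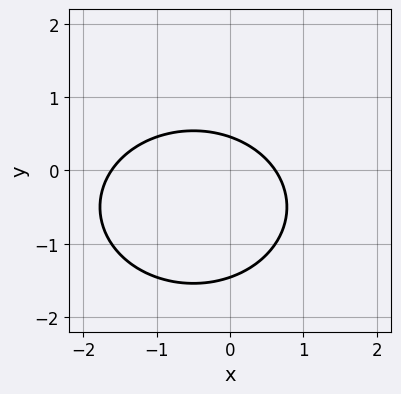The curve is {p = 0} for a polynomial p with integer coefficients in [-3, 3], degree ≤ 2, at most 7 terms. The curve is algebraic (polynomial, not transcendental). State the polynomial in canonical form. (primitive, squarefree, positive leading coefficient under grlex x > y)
1. deg p = 2.
2. Solving for integer coefficients yields p as stated.

2*x^2 + 3*y^2 + 2*x + 3*y - 2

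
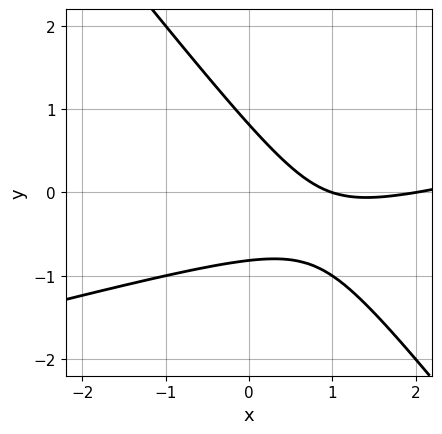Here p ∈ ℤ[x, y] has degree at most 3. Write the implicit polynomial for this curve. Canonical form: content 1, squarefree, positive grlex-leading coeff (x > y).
x^2 - 3*x*y - 3*y^2 - 3*x + 2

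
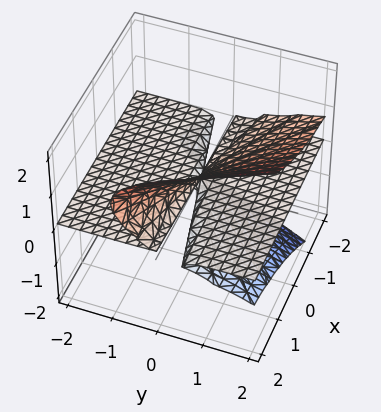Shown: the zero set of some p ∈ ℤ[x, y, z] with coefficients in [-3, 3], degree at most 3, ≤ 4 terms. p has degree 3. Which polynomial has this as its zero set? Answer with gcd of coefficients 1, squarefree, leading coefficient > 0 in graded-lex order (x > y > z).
x*z^2 - z^3 + y*z

(a) Degree: the shape is more complex than any degree-2 surface, so deg p = 3.
(b) From the axis intercepts and sections: every point of the y-axis in the box is on the surface; every point of the x-axis in the box is on the surface.
(c) Together with the visible shape, these determine p as stated.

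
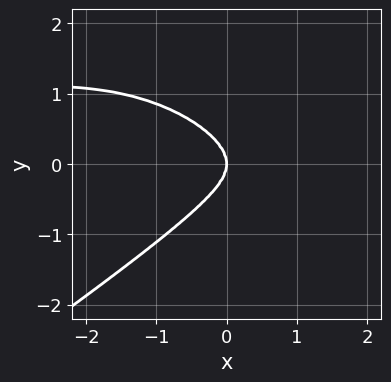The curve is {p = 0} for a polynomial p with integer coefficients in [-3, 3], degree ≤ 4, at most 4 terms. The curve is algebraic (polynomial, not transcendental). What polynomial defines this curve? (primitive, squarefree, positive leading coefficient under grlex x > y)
1. deg p = 4. A generic line meets the curve in up to 4 points.
2. Against the integer gridlines: one y-axis crossing is at y = 0; it meets the x-axis at x = 0 (among the integer gridlines).
3. The integer polynomial consistent with all of this is the stated p.

x^3*y - 3*y^4 - x^3 - 2*x*y^2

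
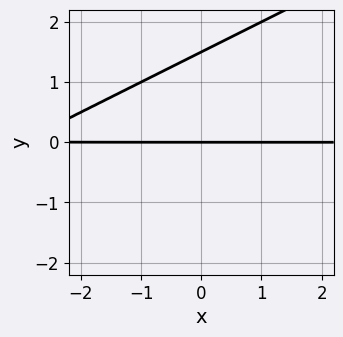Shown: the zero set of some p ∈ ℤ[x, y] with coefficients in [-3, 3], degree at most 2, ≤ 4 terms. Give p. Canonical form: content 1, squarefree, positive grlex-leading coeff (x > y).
(a) deg p = 2. A generic line meets the curve in up to 2 points.
(b) Against the integer gridlines: one y-axis crossing is at y = 0; every point of the x-axis in the box is on the curve.
(c) Fitting integer coefficients to these (and the overall shape) gives p.

x*y - 2*y^2 + 3*y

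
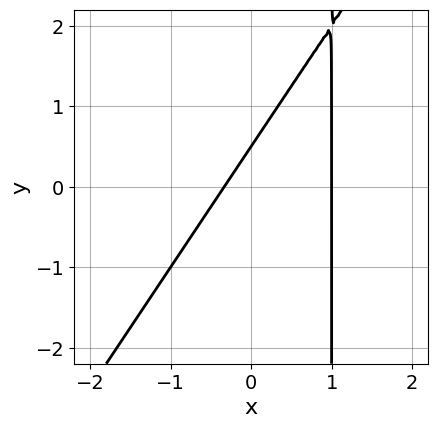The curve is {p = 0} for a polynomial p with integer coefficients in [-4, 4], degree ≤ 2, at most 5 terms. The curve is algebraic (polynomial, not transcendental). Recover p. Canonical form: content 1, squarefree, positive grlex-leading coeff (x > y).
3*x^2 - 2*x*y - 2*x + 2*y - 1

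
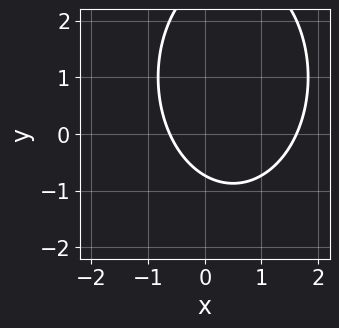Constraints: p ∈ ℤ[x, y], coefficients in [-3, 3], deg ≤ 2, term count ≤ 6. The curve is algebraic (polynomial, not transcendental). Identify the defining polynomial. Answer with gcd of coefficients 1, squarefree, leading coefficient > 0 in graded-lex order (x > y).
1. deg p = 2.
2. Matching integer coefficients to the picture gives p.

2*x^2 + y^2 - 2*x - 2*y - 2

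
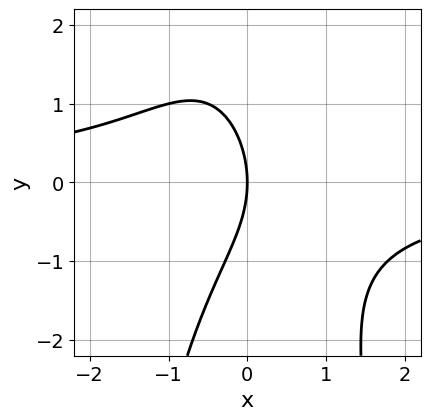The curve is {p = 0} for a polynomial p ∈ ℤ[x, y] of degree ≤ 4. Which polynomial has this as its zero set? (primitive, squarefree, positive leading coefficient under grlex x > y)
First, degree: no degree-2 curve has this shape, so deg p = 3.
Next, reading off the gridlines: it crosses the x-axis at the gridline x = 0; one y-axis crossing is at y = 0.
Finally, these observations pin down the coefficients.

2*x^2*y + y^2 + 3*x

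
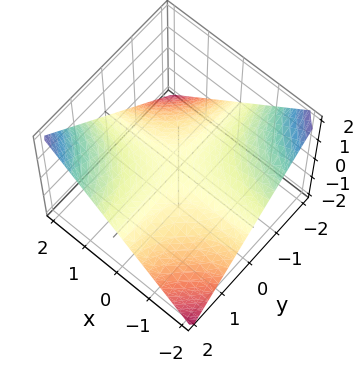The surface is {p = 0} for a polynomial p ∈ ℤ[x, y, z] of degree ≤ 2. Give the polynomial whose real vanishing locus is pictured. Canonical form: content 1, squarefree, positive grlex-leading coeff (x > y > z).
1. Degree: a hyperbolic paraboloid; a quadric, so deg p = 2.
2. Against the integer gridlines: every point of the y-axis in the box is on the surface; every point of the x-axis in the box is on the surface; one z-axis crossing is at z = 0.
3. Assembling these constraints gives the stated polynomial.

x*y - 2*z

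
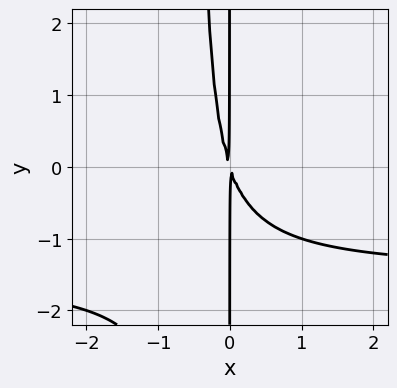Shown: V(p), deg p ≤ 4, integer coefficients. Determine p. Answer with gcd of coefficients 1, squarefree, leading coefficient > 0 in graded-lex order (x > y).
(a) deg p = 3. A generic line meets the curve in up to 3 points.
(b) From the axis intercepts and sections: every point of the y-axis in the box is on the curve.
(c) Together with the visible shape, these determine p as stated.

2*x^2*y + 3*x^2 + x*y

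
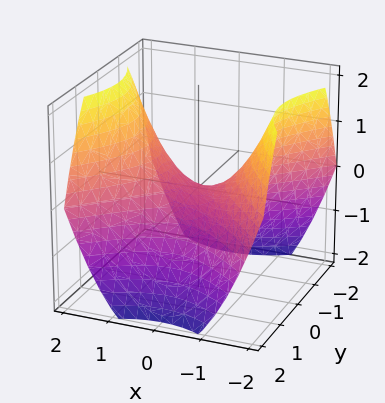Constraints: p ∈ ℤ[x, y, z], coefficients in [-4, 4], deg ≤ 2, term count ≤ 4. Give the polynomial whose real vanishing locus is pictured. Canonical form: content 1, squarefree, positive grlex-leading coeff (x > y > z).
First, degree: a hyperbolic paraboloid; a quadric, so deg p = 2.
Then, symmetries: the y ↦ −y reflection is a symmetry, so y appears only in even powers; the x ↦ −x reflection is a symmetry, so x appears only in even powers.
Next, against the integer gridlines: one z-axis crossing is at z = 0; it meets the y-axis at y = 0 (among the integer gridlines); one x-axis crossing is at x = 0.
Finally, these observations pin down the coefficients.

2*x^2 - 2*y^2 - 3*z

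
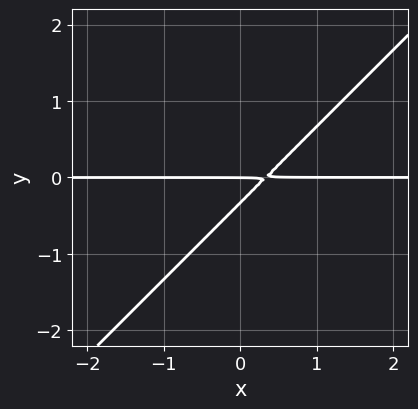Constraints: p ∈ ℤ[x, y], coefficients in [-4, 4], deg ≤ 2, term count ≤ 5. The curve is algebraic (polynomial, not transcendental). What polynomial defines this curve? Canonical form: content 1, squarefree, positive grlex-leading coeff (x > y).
(a) Degree: a generic line meets the curve in up to 2 points, so deg p = 2.
(b) Observable constraints: the visible x-axis segment lies entirely on the curve; it meets the y-axis at y = 0 (among the integer gridlines).
(c) Solving for integer coefficients yields p as stated.

3*x*y - 3*y^2 - y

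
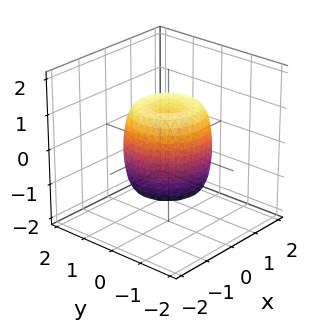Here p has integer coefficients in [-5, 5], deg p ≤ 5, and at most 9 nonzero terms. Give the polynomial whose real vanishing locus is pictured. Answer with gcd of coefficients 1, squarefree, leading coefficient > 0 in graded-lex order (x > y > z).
First, degree: no degree-3 surface has this shape, so deg p = 4.
Next, symmetry: the z-axis is an axis of rotation, so x and y enter only as x² + y².
Next, from the visible intercepts: a circular section at z = 1 has radius exactly 1; the z-axis gridline crossings are at z ∈ {-1, 1}.
Finally, putting this together gives p.

2*x^4 + 4*x^2*y^2 + 2*y^4 - 2*x^2 - 2*y^2 + z^2 - 1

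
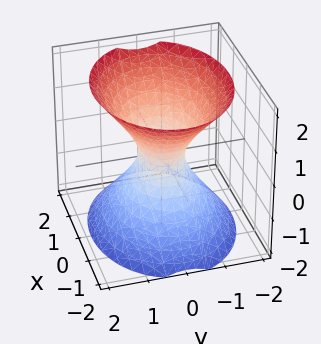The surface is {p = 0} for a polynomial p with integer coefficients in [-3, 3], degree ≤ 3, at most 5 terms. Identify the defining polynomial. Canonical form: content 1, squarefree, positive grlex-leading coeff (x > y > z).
2*x^2 + 3*y^2 - 2*z^2 - 1

Degree: one connected sheet with a waist; a quadric, so deg p = 2.
Symmetries: mirror symmetry x ↦ −x ⇒ only even powers of x; it's symmetric under y → −y, forcing even powers of y; the z ↦ −z reflection is a symmetry, so z appears only in even powers.
Observable constraints: the surface avoids every integer z-axis point in the box.
These observations pin down the coefficients.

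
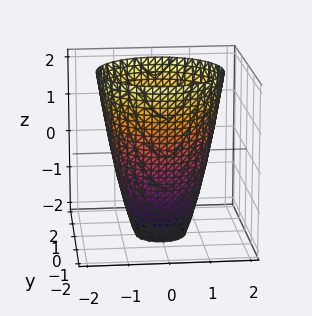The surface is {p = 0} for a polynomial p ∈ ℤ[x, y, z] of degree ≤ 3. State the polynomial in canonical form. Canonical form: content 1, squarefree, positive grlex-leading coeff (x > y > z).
1. deg p = 2.
2. Symmetries: rotational symmetry about the z-axis ⇒ p depends on x, y only through x² + y².
3. Observable constraints: no z-intercept at any integer in the box; a circular section at z = -1 has radius exactly 1.
4. The integer polynomial consistent with all of this is the stated p.

2*x^2 + 2*y^2 - z - 3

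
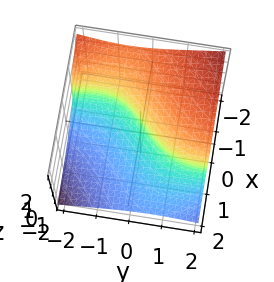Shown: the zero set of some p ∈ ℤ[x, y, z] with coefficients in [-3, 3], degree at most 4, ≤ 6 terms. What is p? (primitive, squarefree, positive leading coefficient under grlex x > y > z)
First, deg p = 3.
Finally, the integer polynomial consistent with all of this is the stated p.

x*y^2 + 3*z^3 + 3*x - 3*y + 1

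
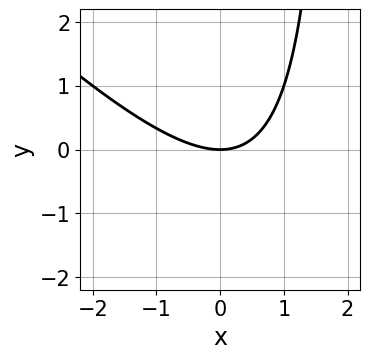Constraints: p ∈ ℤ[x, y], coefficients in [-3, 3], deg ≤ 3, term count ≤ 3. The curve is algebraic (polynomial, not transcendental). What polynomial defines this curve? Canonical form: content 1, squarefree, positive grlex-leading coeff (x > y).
x^2 + x*y - 2*y

1. The degree is 2 — the shape is more complex than any degree-1 curve.
2. Checking where it meets the axes: one x-axis crossing is at x = 0; it meets the y-axis at y = 0 (among the integer gridlines).
3. The integer polynomial consistent with all of this is the stated p.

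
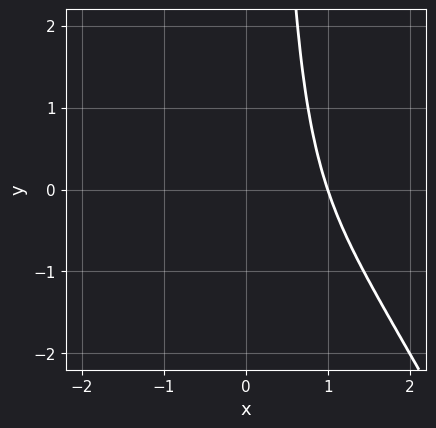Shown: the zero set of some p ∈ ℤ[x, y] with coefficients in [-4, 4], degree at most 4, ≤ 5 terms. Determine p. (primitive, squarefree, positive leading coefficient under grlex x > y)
deg p = 3. The shape is more complex than any degree-2 curve.
Observable constraints: one x-axis crossing is at x = 1; it misses every integer gridline on the y-axis.
The integer polynomial consistent with all of this is the stated p.

2*x^3 + x^2*y - 3*x^2 + 3*x - 2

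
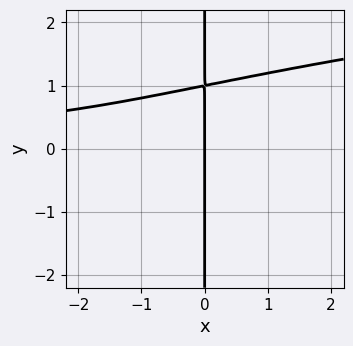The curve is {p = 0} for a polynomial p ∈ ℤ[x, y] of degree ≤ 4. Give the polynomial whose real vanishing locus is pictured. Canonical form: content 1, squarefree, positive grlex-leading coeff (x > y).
2*x*y^3 - x^2*y - x*y^2 + x*y - 2*x

(a) deg p = 4. A generic line meets the curve in up to 4 points.
(b) From the visible intercepts: every point of the y-axis in the box is on the curve; one x-axis crossing is at x = 0.
(c) Matching integer coefficients to the picture gives p.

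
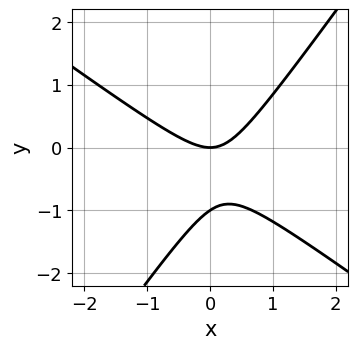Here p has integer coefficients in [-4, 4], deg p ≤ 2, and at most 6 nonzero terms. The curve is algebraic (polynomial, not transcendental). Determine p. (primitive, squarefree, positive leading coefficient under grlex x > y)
3*x^2 + 2*x*y - 3*y^2 - 3*y

(a) The degree is 2 — a generic line meets the curve in up to 2 points.
(b) Checking where it meets the axes: one x-axis crossing is at x = 0; the y-axis gridline crossings are at y ∈ {-1, 0}.
(c) Together with the visible shape, these determine p as stated.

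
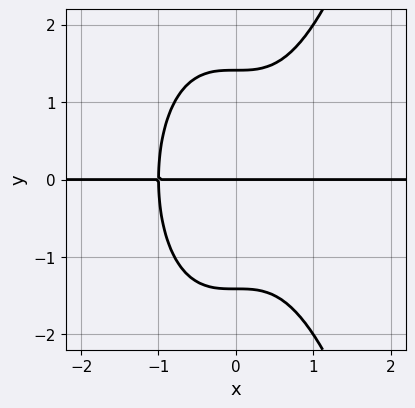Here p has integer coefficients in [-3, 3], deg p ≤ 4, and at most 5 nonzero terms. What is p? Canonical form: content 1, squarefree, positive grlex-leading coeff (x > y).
First, the degree is 4 — no degree-3 curve has this shape.
Then, from the axis intercepts and sections: the visible x-axis segment lies entirely on the curve; one y-axis crossing is at y = 0.
Finally, fitting integer coefficients to these (and the overall shape) gives p.

2*x^3*y - y^3 + 2*y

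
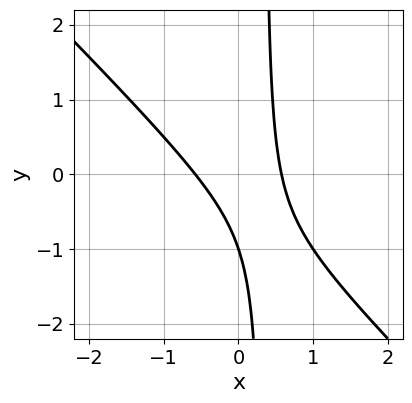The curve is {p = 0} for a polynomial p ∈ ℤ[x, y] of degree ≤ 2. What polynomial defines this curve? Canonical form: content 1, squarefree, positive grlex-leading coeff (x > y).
3*x^2 + 3*x*y - y - 1

First, degree: the shape is more complex than any degree-1 curve, so deg p = 2.
Then, from the axis intercepts and sections: it crosses the y-axis at the gridline y = -1.
Finally, matching integer coefficients to the picture gives p.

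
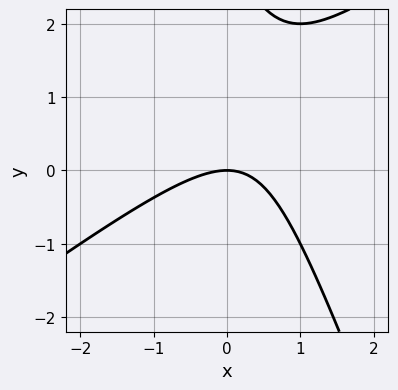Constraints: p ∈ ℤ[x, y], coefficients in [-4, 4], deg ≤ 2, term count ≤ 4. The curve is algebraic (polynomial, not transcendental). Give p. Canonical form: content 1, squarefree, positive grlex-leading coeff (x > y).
First, the degree is 2 — no degree-1 curve has this shape.
Next, against the integer gridlines: it crosses the x-axis at the gridline x = 0; it meets the y-axis at y = 0 (among the integer gridlines).
Finally, these observations pin down the coefficients.

2*x^2 - 2*x*y - y^2 + 3*y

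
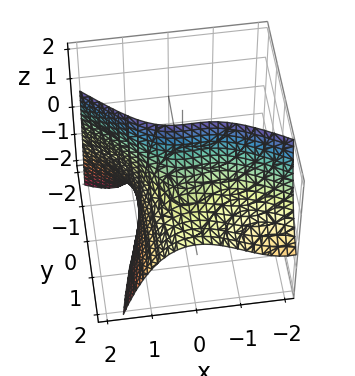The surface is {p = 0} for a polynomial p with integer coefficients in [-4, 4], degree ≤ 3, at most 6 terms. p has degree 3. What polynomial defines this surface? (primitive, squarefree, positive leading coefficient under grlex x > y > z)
2*x^3 + 3*x^2*y + y^2*z + 3*y*z - 2

The degree is 3 — a generic line meets the surface in up to 3 points.
Reading off the gridlines: no y-intercept at any integer in the box; it misses every integer gridline on the z-axis; it crosses the x-axis at the gridline x = 1.
Matching integer coefficients to the picture gives p.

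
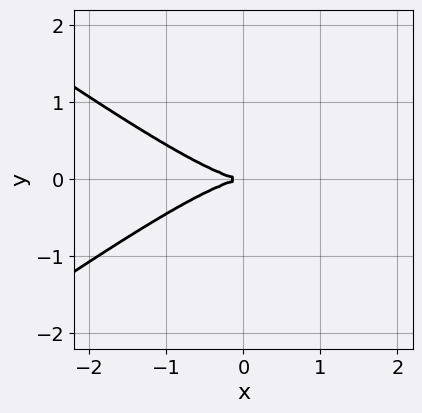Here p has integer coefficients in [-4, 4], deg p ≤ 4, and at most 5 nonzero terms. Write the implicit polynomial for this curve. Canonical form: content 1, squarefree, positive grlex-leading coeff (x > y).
x^3 - 2*x*y^2 + 3*y^2

First, the degree is 3 — a generic line meets the curve in up to 3 points.
Next, symmetries: it's symmetric under y → −y, forcing even powers of y.
Then, observable constraints: it crosses the y-axis at the gridline y = 0; one x-axis crossing is at x = 0.
Finally, matching integer coefficients to the picture gives p.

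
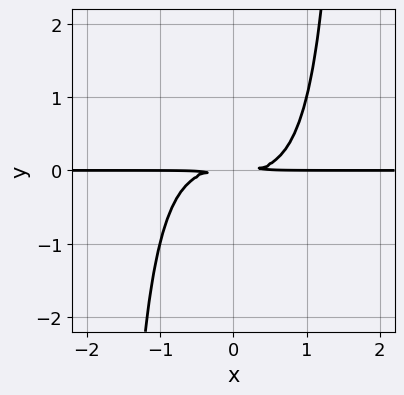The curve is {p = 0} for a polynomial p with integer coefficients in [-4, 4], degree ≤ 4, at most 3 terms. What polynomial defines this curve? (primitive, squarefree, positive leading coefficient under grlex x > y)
2*x^3*y + x^2*y^2 - 3*y^2

First, degree: no degree-3 curve has this shape, so deg p = 4.
Next, observable constraints: every point of the x-axis in the box is on the curve.
Finally, fitting integer coefficients to these (and the overall shape) gives p.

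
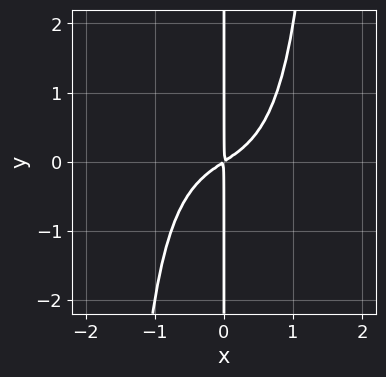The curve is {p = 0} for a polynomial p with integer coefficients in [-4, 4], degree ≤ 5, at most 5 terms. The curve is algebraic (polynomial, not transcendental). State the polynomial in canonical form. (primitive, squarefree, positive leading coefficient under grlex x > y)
First, degree: no degree-3 curve has this shape, so deg p = 4.
Next, observable constraints: every point of the y-axis in the box is on the curve.
Finally, matching integer coefficients to the picture gives p.

2*x^4 + x^3*y + 2*x^2 - 3*x*y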